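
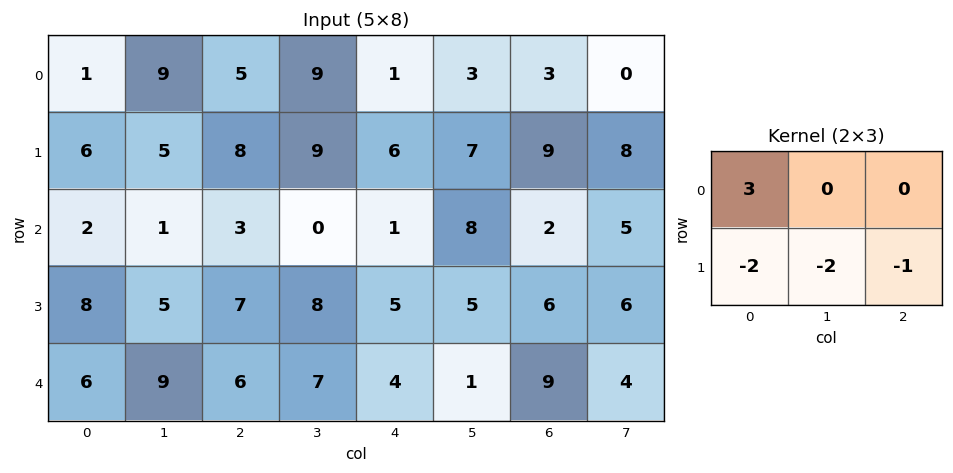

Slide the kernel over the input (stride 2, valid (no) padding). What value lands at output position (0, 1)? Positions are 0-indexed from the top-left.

The receptive field on the input at this output position is [5 9 1 / 8 9 6]. Elementwise product with the kernel and sum: 5·3 + 8·-2 + 9·-2 + 6·-1.

-25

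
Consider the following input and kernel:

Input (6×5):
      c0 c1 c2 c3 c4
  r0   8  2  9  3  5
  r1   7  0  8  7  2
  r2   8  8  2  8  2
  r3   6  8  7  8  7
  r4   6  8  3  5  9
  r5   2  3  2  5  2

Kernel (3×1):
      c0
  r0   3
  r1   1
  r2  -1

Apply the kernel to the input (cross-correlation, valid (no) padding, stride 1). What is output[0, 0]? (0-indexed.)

The receptive field on the input at this output position is [8 / 7 / 8]. Elementwise product with the kernel and sum: 8·3 + 7·1 + 8·-1.

23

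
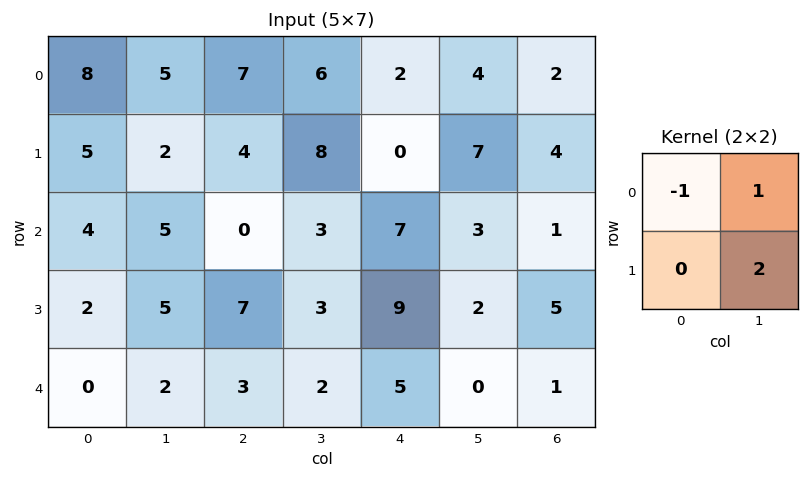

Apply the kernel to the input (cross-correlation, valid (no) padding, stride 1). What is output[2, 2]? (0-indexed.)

The receptive field on the input at this output position is [0 3 / 7 3]. Elementwise product with the kernel and sum: 0·-1 + 3·1 + 3·2.

9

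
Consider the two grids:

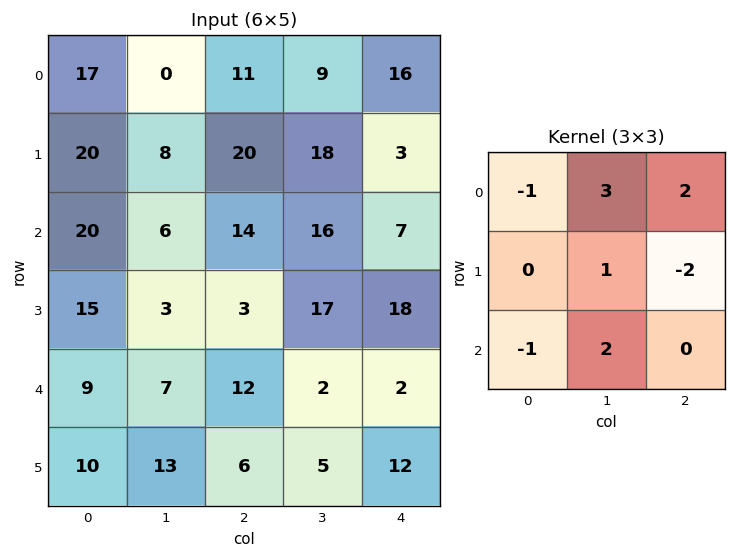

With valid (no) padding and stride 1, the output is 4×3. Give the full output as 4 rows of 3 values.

Output[0,0]: The receptive field on the input at this output position is [17 0 11 / 20 8 20 / 20 6 14]. Elementwise product with the kernel and sum: 17·-1 + 0·3 + 11·2 + 8·1 + 20·-2 + 20·-1 + 6·2.
Output[0,1]: The receptive field on the input at this output position is [0 11 9 / 8 20 18 / 6 14 16]. Elementwise product with the kernel and sum: 0·-1 + 11·3 + 9·2 + 20·1 + 18·-2 + 6·-1 + 14·2.

-35 57 78
13 73 73
28 54 21
-1 47 86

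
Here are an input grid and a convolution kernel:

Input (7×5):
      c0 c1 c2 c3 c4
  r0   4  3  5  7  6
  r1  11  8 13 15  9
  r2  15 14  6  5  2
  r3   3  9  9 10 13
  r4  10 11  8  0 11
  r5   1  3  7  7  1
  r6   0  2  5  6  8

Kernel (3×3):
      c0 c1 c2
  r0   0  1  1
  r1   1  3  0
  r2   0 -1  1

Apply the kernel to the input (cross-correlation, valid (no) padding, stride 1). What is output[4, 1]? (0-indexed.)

The receptive field on the input at this output position is [11 8 0 / 3 7 7 / 2 5 6]. Elementwise product with the kernel and sum: 8·1 + 0·1 + 3·1 + 7·3 + 5·-1 + 6·1.

33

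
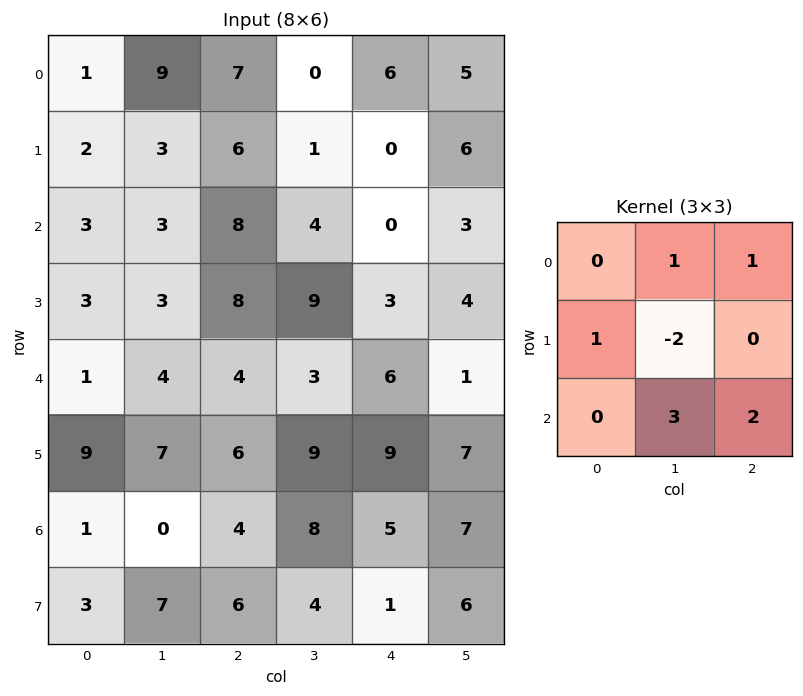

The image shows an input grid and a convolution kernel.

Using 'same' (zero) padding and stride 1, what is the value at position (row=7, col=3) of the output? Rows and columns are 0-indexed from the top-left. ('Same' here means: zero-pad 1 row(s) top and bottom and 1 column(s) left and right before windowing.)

11

The receptive field on the zero-padded input at this output position is [4 8 5 / 6 4 1 / 0 0 0]. Elementwise product with the kernel and sum: 8·1 + 5·1 + 6·1 + 4·-2 + 0·3 + 0·2.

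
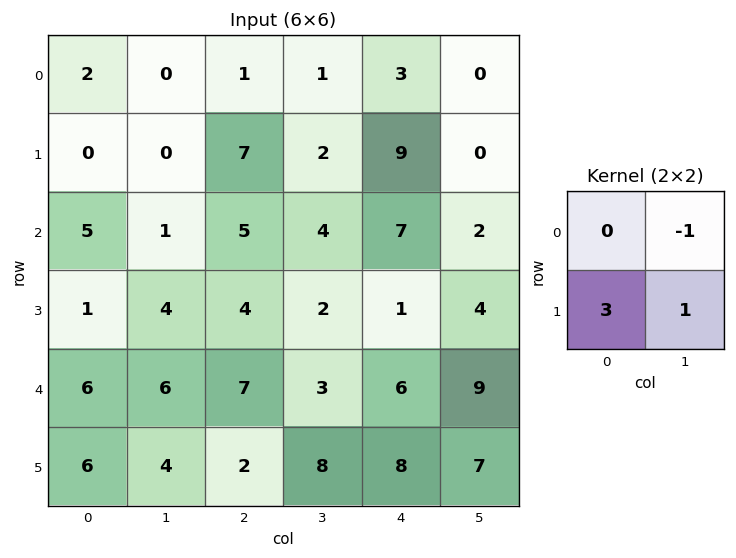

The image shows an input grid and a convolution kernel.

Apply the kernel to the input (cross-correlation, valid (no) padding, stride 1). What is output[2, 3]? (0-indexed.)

The receptive field on the input at this output position is [4 7 / 2 1]. Elementwise product with the kernel and sum: 7·-1 + 2·3 + 1·1.

0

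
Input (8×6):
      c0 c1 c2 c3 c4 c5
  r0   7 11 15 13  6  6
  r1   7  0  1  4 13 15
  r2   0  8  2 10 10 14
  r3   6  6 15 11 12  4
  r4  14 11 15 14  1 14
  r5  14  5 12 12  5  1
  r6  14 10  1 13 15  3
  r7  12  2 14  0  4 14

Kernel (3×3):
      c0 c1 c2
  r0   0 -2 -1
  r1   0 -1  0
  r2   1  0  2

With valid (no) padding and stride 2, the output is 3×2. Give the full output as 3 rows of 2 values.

Output[0,0]: The receptive field on the input at this output position is [7 11 15 / 7 0 1 / 0 8 2]. Elementwise product with the kernel and sum: 11·-2 + 15·-1 + 0·-1 + 0·1 + 2·2.
Output[0,1]: The receptive field on the input at this output position is [15 13 6 / 1 4 13 / 2 10 10]. Elementwise product with the kernel and sum: 13·-2 + 6·-1 + 4·-1 + 2·1 + 10·2.

-33 -14
20 -24
-26 -10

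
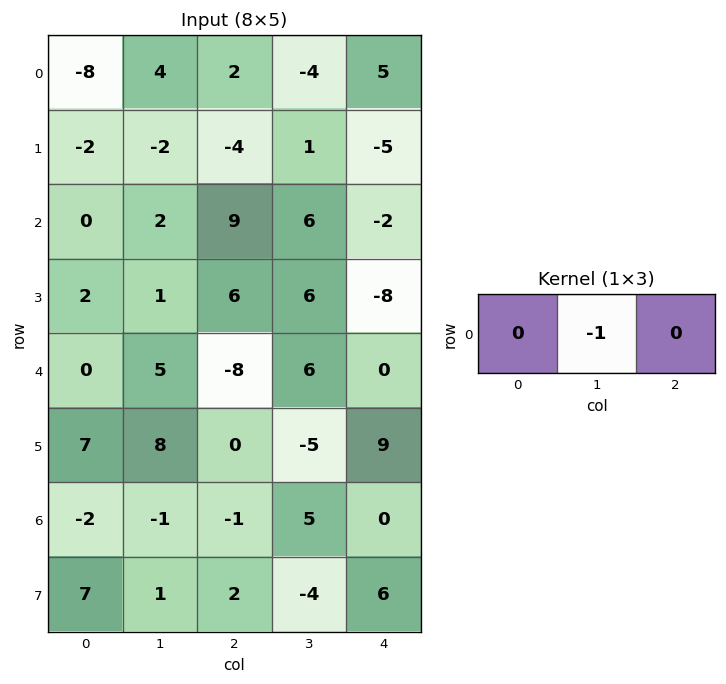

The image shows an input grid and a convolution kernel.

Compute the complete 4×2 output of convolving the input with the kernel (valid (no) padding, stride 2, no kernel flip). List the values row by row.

-4 4
-2 -6
-5 -6
1 -5

Output[0,0]: The receptive field on the input at this output position is [-8 4 2]. Elementwise product with the kernel and sum: 4·-1.
Output[0,1]: The receptive field on the input at this output position is [2 -4 5]. Elementwise product with the kernel and sum: -4·-1.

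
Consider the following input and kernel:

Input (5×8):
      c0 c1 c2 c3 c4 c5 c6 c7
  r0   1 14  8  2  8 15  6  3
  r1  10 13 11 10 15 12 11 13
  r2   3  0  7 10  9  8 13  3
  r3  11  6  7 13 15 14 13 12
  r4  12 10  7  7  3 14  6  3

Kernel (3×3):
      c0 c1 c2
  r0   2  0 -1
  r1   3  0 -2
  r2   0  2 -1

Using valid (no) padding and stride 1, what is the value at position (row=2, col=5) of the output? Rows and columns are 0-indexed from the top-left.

The receptive field on the input at this output position is [8 13 3 / 14 13 12 / 14 6 3]. Elementwise product with the kernel and sum: 8·2 + 3·-1 + 14·3 + 12·-2 + 6·2 + 3·-1.

40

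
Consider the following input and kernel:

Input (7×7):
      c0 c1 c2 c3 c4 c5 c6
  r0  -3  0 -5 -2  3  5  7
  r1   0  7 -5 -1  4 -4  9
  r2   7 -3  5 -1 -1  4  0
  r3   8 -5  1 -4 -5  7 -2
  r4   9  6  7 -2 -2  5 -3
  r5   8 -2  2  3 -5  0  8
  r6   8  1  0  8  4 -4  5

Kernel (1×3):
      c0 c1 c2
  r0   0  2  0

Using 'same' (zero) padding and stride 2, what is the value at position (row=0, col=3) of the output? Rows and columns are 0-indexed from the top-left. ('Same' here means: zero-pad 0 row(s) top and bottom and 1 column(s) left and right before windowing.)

The receptive field on the zero-padded input at this output position is [5 7 0]. Elementwise product with the kernel and sum: 7·2.

14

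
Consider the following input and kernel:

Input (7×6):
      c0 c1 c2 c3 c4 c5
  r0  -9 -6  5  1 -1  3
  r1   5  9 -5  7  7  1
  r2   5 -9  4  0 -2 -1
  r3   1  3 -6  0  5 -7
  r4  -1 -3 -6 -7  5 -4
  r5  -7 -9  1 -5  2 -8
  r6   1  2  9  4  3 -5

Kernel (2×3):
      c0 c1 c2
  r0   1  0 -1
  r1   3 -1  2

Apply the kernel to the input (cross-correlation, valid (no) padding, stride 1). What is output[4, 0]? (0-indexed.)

-5

The receptive field on the input at this output position is [-1 -3 -6 / -7 -9 1]. Elementwise product with the kernel and sum: -1·1 + -6·-1 + -7·3 + -9·-1 + 1·2.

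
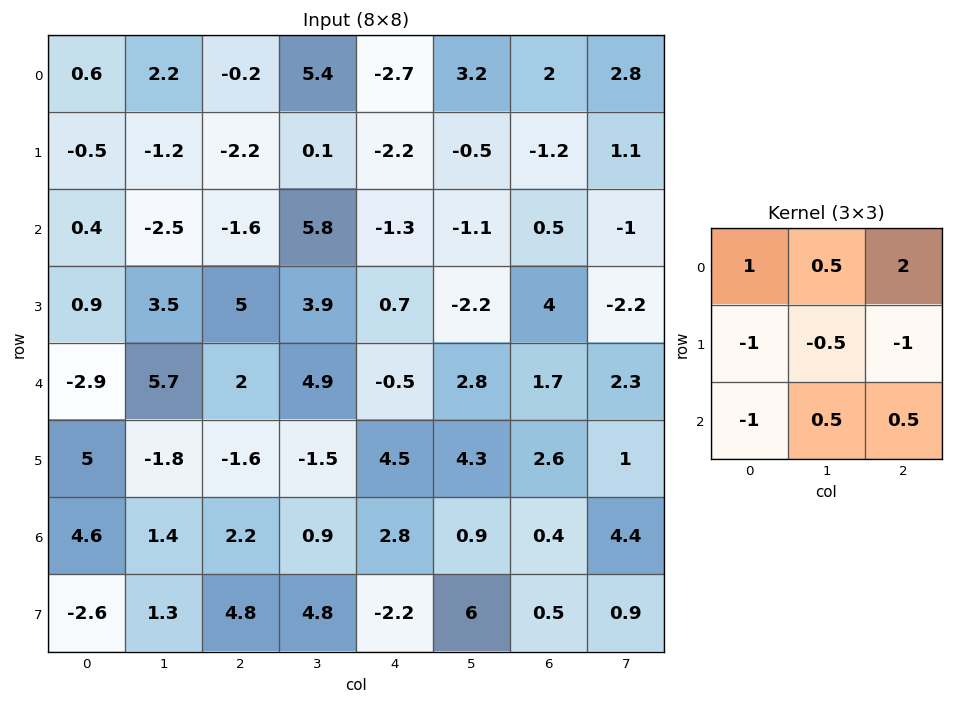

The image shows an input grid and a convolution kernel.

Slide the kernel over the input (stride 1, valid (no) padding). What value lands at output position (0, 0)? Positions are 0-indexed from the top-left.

The receptive field on the input at this output position is [0.6 2.2 -0.2 / -0.5 -1.2 -2.2 / 0.4 -2.5 -1.6]. Elementwise product with the kernel and sum: 0.6·1 + 2.2·0.5 + -0.2·2 + -0.5·-1 + -1.2·-0.5 + -2.2·-1 + 0.4·-1 + -2.5·0.5 + -1.6·0.5.

2.15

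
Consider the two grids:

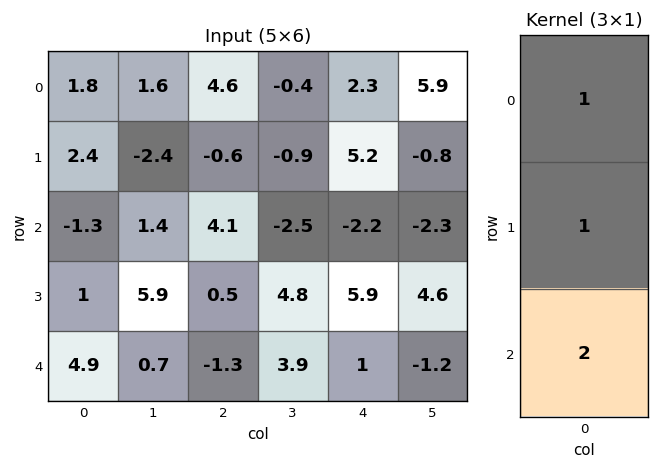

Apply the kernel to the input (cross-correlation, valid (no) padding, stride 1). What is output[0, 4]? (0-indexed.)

3.1

The receptive field on the input at this output position is [2.3 / 5.2 / -2.2]. Elementwise product with the kernel and sum: 2.3·1 + 5.2·1 + -2.2·2.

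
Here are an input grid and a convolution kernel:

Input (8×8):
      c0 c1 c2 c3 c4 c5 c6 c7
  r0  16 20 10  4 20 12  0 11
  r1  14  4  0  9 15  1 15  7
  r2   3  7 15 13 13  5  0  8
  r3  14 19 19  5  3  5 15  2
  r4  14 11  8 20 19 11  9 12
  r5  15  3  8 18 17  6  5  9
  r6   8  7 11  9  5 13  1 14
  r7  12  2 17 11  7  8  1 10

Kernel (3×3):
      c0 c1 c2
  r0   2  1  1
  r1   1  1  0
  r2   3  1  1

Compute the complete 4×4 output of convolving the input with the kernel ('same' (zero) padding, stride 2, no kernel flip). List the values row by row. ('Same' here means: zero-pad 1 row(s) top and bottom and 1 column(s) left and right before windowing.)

34 51 67 37
54 120 83 61
65 116 134 79
40 84 121 75

Output[0,0]: The receptive field on the zero-padded input at this output position is [0 0 0 / 0 16 20 / 0 14 4]. Elementwise product with the kernel and sum: 0·2 + 0·1 + 0·1 + 0·1 + 16·1 + 0·3 + 14·1 + 4·1.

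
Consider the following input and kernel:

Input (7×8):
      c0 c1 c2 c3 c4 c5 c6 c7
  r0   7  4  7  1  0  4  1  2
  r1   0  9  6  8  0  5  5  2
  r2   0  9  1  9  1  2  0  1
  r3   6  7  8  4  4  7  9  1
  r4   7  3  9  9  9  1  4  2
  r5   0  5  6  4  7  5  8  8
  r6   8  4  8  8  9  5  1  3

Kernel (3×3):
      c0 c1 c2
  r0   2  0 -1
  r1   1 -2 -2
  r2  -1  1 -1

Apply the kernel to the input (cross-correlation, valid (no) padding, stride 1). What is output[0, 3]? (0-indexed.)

-14

The receptive field on the input at this output position is [1 0 4 / 8 0 5 / 9 1 2]. Elementwise product with the kernel and sum: 1·2 + 4·-1 + 8·1 + 0·-2 + 5·-2 + 9·-1 + 1·1 + 2·-1.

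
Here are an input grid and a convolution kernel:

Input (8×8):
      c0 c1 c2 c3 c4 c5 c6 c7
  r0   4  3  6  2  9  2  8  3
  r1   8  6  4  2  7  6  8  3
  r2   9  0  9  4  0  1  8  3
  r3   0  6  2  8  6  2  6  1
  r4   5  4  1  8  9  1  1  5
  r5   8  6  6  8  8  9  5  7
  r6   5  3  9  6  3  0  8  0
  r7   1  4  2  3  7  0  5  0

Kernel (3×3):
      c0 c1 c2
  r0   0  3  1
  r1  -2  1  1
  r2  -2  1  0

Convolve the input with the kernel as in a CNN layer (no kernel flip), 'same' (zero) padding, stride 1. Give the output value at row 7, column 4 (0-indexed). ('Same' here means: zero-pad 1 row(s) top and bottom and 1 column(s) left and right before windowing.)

10

The receptive field on the zero-padded input at this output position is [6 3 0 / 3 7 0 / 0 0 0]. Elementwise product with the kernel and sum: 3·3 + 0·1 + 3·-2 + 7·1 + 0·1 + 0·-2 + 0·1.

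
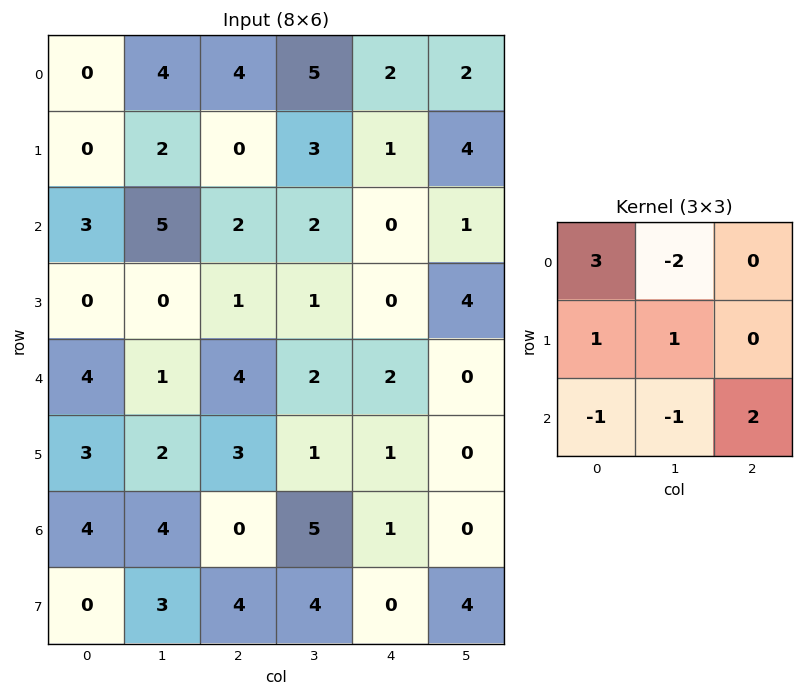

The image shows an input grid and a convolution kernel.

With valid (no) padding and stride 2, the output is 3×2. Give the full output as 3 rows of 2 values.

-10 1
2 2
7 9

Output[0,0]: The receptive field on the input at this output position is [0 4 4 / 0 2 0 / 3 5 2]. Elementwise product with the kernel and sum: 0·3 + 4·-2 + 0·1 + 2·1 + 3·-1 + 5·-1 + 2·2.
Output[0,1]: The receptive field on the input at this output position is [4 5 2 / 0 3 1 / 2 2 0]. Elementwise product with the kernel and sum: 4·3 + 5·-2 + 0·1 + 3·1 + 2·-1 + 2·-1 + 0·2.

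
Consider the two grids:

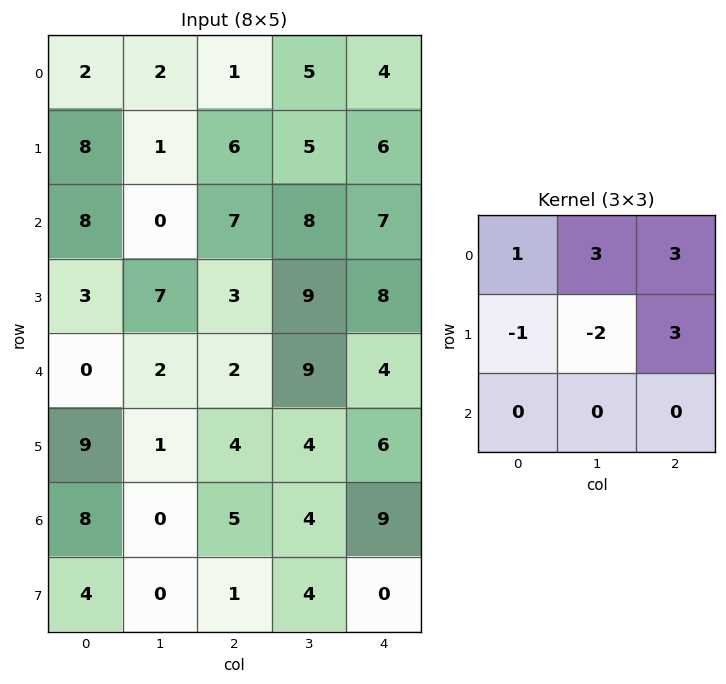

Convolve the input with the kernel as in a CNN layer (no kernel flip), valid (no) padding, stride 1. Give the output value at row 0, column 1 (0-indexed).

22

The receptive field on the input at this output position is [2 1 5 / 1 6 5 / 0 7 8]. Elementwise product with the kernel and sum: 2·1 + 1·3 + 5·3 + 1·-1 + 6·-2 + 5·3.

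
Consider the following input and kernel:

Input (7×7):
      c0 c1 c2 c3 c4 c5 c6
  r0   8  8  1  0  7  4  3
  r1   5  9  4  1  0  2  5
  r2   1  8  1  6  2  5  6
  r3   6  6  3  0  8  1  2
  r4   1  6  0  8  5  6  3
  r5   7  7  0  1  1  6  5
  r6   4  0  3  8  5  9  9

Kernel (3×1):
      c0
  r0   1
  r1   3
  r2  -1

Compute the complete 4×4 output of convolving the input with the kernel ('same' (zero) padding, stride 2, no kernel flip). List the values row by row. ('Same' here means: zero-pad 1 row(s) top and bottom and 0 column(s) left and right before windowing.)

19 -1 21 4
2 4 -2 21
2 3 22 6
19 9 16 32

Output[0,0]: The receptive field on the zero-padded input at this output position is [0 / 8 / 5]. Elementwise product with the kernel and sum: 0·1 + 8·3 + 5·-1.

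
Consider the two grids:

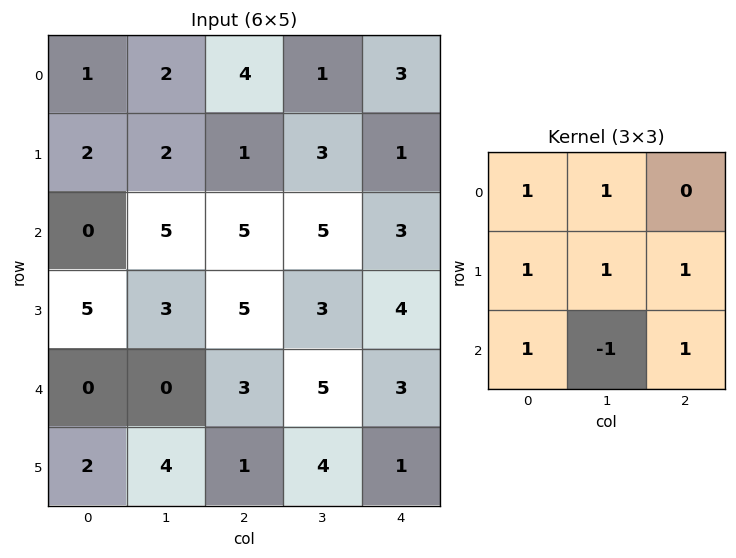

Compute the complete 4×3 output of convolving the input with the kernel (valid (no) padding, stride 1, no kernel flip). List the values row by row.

Output[0,0]: The receptive field on the input at this output position is [1 2 4 / 2 2 1 / 0 5 5]. Elementwise product with the kernel and sum: 1·1 + 2·1 + 2·1 + 2·1 + 1·1 + 0·1 + 5·-1 + 5·1.

8 17 13
21 19 23
21 23 23
10 23 17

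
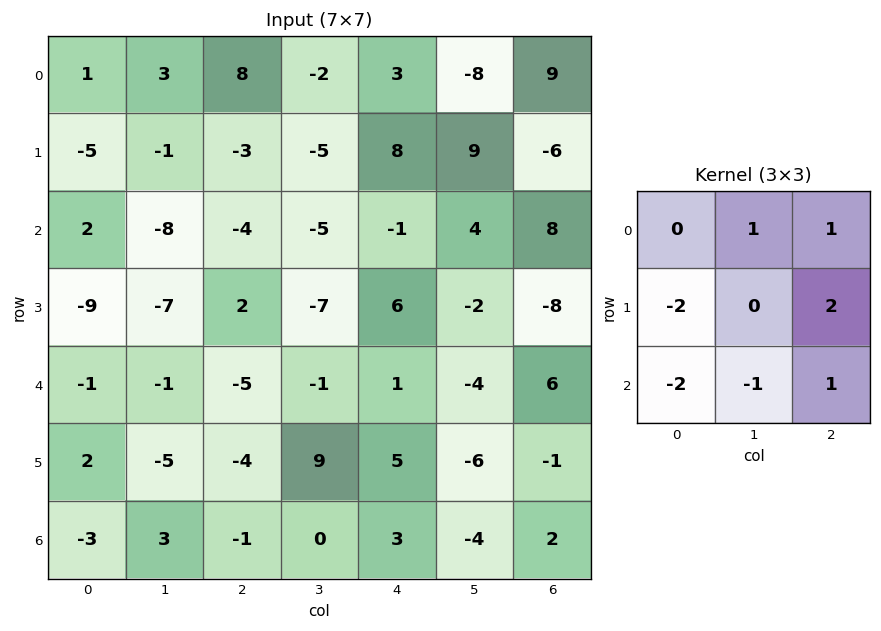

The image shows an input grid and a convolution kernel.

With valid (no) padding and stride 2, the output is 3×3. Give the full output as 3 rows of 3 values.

15 35 -21
8 14 -8
-16 23 -10

Output[0,0]: The receptive field on the input at this output position is [1 3 8 / -5 -1 -3 / 2 -8 -4]. Elementwise product with the kernel and sum: 3·1 + 8·1 + -5·-2 + -3·2 + 2·-2 + -8·-1 + -4·1.
Output[0,1]: The receptive field on the input at this output position is [8 -2 3 / -3 -5 8 / -4 -5 -1]. Elementwise product with the kernel and sum: -2·1 + 3·1 + -3·-2 + 8·2 + -4·-2 + -5·-1 + -1·1.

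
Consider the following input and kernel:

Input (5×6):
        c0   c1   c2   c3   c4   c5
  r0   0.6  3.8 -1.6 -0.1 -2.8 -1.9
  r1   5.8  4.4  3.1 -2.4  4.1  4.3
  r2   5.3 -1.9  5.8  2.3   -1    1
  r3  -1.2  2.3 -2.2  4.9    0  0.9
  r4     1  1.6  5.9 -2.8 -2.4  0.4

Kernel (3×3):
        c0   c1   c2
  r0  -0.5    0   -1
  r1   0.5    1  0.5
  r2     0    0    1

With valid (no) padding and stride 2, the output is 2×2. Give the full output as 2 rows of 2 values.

15.95 3.8
-1.95 -0.5

Output[0,0]: The receptive field on the input at this output position is [0.6 3.8 -1.6 / 5.8 4.4 3.1 / 5.3 -1.9 5.8]. Elementwise product with the kernel and sum: 0.6·-0.5 + -1.6·-1 + 5.8·0.5 + 4.4·1 + 3.1·0.5 + 5.8·1.
Output[0,1]: The receptive field on the input at this output position is [-1.6 -0.1 -2.8 / 3.1 -2.4 4.1 / 5.8 2.3 -1]. Elementwise product with the kernel and sum: -1.6·-0.5 + -2.8·-1 + 3.1·0.5 + -2.4·1 + 4.1·0.5 + -1·1.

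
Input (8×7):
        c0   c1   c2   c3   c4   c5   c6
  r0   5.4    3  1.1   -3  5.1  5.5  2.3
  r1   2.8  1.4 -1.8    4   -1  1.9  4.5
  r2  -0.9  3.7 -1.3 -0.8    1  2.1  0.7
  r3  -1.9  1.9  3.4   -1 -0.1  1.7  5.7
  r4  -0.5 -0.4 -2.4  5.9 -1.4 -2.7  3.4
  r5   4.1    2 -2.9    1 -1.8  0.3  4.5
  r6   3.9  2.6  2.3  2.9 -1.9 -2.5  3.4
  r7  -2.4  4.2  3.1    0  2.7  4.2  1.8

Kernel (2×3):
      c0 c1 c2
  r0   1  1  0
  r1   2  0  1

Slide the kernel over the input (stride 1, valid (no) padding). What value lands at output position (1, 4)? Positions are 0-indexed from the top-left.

3.6

The receptive field on the input at this output position is [-1 1.9 4.5 / 1 2.1 0.7]. Elementwise product with the kernel and sum: -1·1 + 1.9·1 + 1·2 + 0.7·1.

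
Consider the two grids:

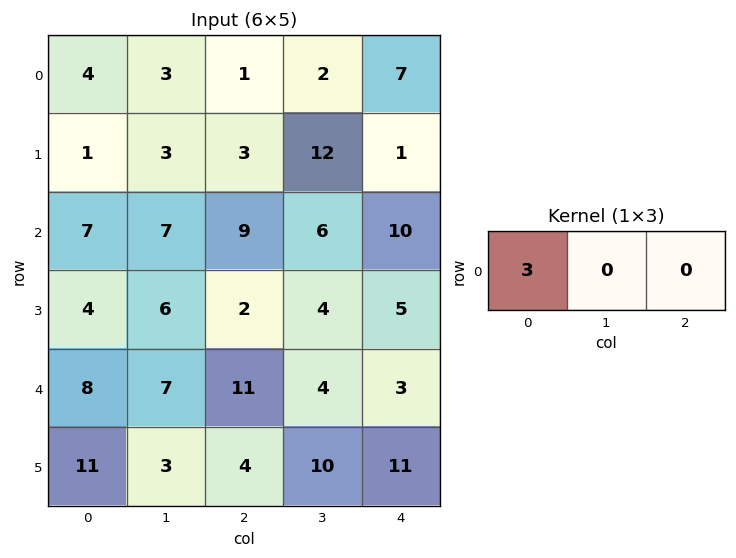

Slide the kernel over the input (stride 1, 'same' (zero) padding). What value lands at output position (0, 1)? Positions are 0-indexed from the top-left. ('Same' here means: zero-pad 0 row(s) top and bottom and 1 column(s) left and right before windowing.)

The receptive field on the zero-padded input at this output position is [4 3 1]. Elementwise product with the kernel and sum: 4·3.

12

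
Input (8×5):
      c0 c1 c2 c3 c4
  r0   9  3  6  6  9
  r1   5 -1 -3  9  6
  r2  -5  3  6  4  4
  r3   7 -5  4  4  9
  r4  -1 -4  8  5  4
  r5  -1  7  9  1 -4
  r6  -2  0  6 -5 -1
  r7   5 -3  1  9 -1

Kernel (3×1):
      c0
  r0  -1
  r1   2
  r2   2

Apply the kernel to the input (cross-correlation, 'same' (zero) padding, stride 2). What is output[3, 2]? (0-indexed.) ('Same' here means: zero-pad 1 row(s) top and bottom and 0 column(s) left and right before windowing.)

The receptive field on the zero-padded input at this output position is [-4 / -1 / -1]. Elementwise product with the kernel and sum: -4·-1 + -1·2 + -1·2.

0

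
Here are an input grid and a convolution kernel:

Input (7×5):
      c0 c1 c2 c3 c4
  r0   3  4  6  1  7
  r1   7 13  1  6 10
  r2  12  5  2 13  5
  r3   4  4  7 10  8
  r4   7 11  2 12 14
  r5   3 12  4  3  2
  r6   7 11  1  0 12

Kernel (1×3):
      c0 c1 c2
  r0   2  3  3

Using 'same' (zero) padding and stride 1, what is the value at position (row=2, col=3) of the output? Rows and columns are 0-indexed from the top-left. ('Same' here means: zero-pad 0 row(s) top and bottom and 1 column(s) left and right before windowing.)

The receptive field on the zero-padded input at this output position is [2 13 5]. Elementwise product with the kernel and sum: 2·2 + 13·3 + 5·3.

58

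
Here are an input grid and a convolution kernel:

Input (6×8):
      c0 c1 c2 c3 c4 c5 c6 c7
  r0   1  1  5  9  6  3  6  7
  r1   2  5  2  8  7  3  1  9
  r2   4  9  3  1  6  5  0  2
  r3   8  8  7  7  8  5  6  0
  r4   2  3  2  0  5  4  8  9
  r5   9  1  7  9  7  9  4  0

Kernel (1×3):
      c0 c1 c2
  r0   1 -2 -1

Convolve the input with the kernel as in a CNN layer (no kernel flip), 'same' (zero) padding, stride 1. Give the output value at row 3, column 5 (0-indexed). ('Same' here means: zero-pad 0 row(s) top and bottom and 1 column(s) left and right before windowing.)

-8

The receptive field on the zero-padded input at this output position is [8 5 6]. Elementwise product with the kernel and sum: 8·1 + 5·-2 + 6·-1.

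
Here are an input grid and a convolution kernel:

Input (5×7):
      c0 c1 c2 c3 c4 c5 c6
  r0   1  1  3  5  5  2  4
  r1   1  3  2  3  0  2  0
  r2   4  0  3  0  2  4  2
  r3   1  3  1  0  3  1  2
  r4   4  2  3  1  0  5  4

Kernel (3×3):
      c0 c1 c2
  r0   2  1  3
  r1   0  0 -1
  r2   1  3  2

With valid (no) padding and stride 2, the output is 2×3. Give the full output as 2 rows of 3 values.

20 33 42
32 15 35

Output[0,0]: The receptive field on the input at this output position is [1 1 3 / 1 3 2 / 4 0 3]. Elementwise product with the kernel and sum: 1·2 + 1·1 + 3·3 + 2·-1 + 4·1 + 0·3 + 3·2.
Output[0,1]: The receptive field on the input at this output position is [3 5 5 / 2 3 0 / 3 0 2]. Elementwise product with the kernel and sum: 3·2 + 5·1 + 5·3 + 0·-1 + 3·1 + 0·3 + 2·2.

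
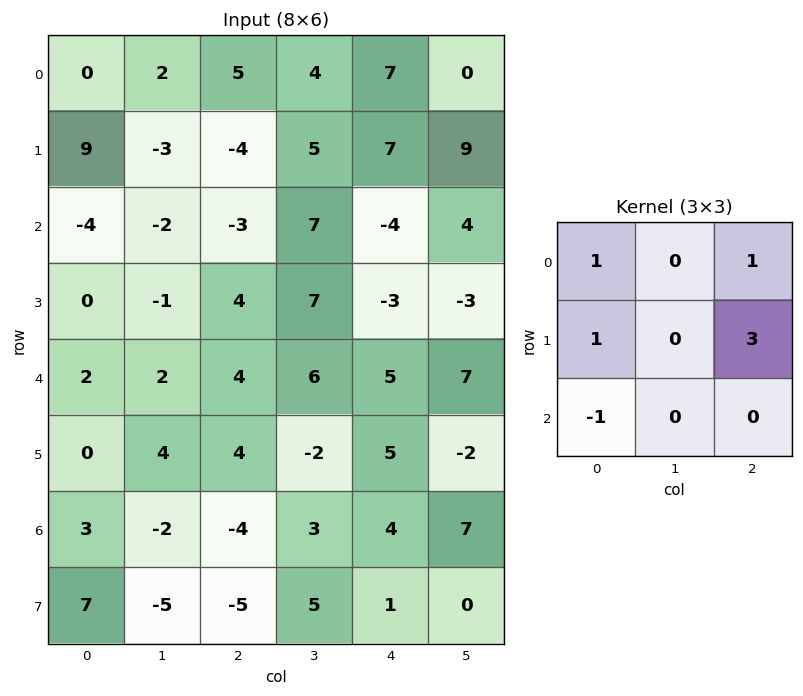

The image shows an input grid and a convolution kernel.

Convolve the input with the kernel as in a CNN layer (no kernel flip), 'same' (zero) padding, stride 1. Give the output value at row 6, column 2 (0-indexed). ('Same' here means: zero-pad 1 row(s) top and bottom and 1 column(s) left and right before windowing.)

14

The receptive field on the zero-padded input at this output position is [4 4 -2 / -2 -4 3 / -5 -5 5]. Elementwise product with the kernel and sum: 4·1 + -2·1 + -2·1 + 3·3 + -5·-1.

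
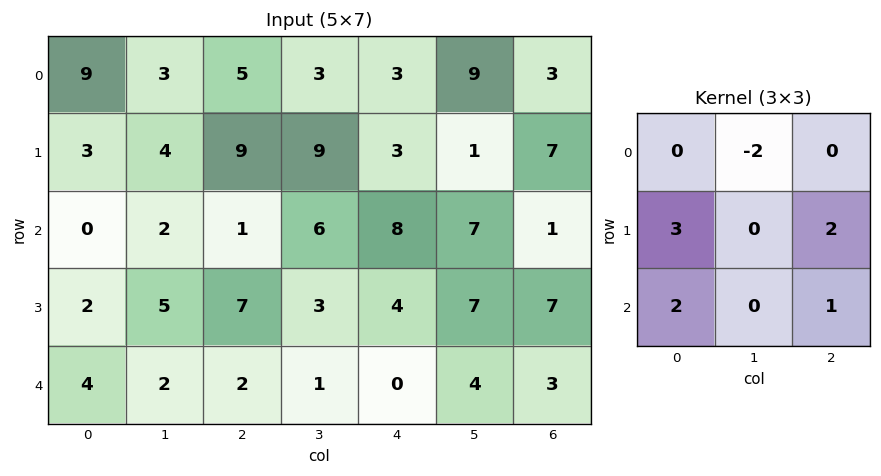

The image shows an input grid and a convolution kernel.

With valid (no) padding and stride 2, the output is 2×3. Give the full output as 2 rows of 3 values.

Output[0,0]: The receptive field on the input at this output position is [9 3 5 / 3 4 9 / 0 2 1]. Elementwise product with the kernel and sum: 3·-2 + 3·3 + 9·2 + 0·2 + 1·1.
Output[0,1]: The receptive field on the input at this output position is [5 3 3 / 9 9 3 / 1 6 8]. Elementwise product with the kernel and sum: 3·-2 + 9·3 + 3·2 + 1·2 + 8·1.

22 37 22
26 21 15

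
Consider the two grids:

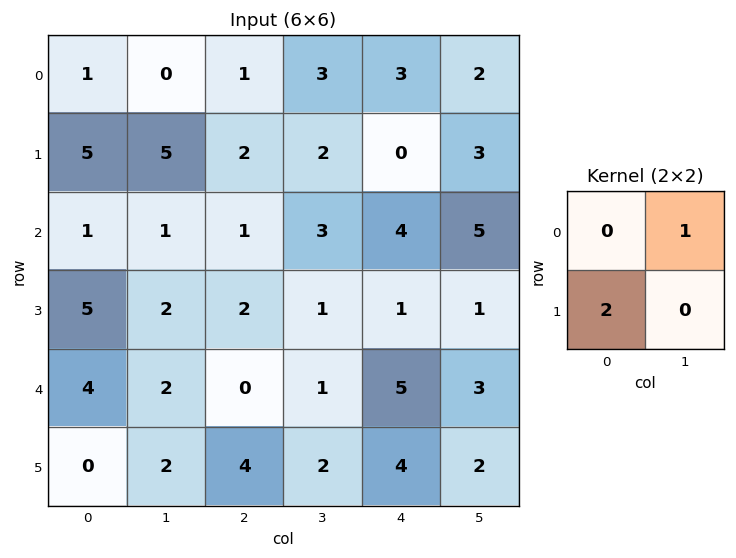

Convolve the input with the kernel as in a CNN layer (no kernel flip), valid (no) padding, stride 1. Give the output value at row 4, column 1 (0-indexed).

4

The receptive field on the input at this output position is [2 0 / 2 4]. Elementwise product with the kernel and sum: 0·1 + 2·2.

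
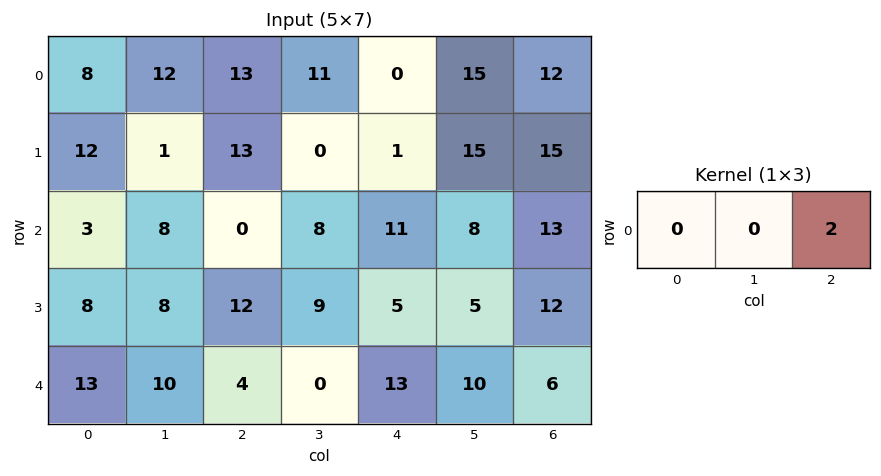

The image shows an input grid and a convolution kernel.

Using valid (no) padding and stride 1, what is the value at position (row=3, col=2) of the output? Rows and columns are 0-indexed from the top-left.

The receptive field on the input at this output position is [12 9 5]. Elementwise product with the kernel and sum: 5·2.

10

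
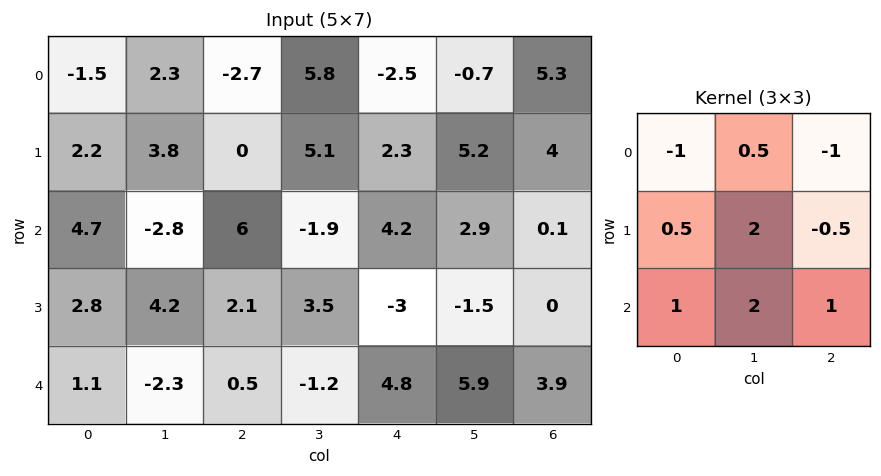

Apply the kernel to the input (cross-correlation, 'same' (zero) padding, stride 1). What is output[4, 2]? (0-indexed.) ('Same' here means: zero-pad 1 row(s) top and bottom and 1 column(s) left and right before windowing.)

The receptive field on the zero-padded input at this output position is [4.2 2.1 3.5 / -2.3 0.5 -1.2 / 0 0 0]. Elementwise product with the kernel and sum: 4.2·-1 + 2.1·0.5 + 3.5·-1 + -2.3·0.5 + 0.5·2 + -1.2·-0.5 + 0·1 + 0·2 + 0·1.

-6.2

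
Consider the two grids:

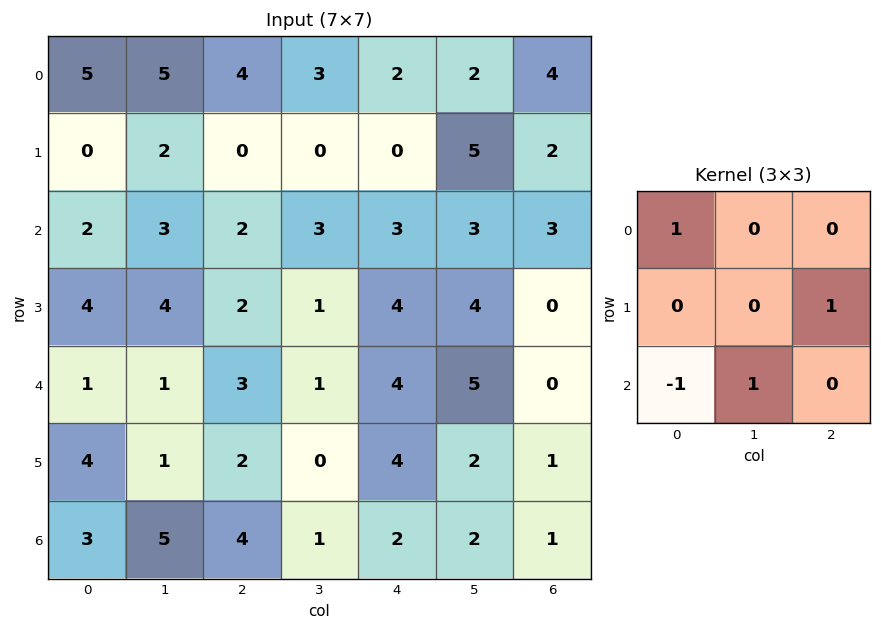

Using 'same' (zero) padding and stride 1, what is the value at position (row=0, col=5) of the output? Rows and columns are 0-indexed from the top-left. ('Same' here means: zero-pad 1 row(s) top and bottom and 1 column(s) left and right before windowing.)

9

The receptive field on the zero-padded input at this output position is [0 0 0 / 2 2 4 / 0 5 2]. Elementwise product with the kernel and sum: 0·1 + 4·1 + 0·-1 + 5·1.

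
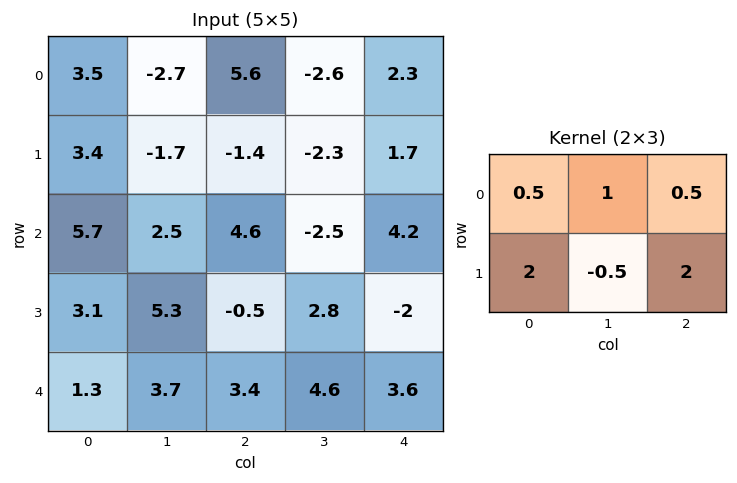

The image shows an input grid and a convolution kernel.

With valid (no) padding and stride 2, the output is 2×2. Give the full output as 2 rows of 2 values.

Output[0,0]: The receptive field on the input at this output position is [3.5 -2.7 5.6 / 3.4 -1.7 -1.4]. Elementwise product with the kernel and sum: 3.5·0.5 + -2.7·1 + 5.6·0.5 + 3.4·2 + -1.7·-0.5 + -1.4·2.

6.7 3.1
10.2 -4.5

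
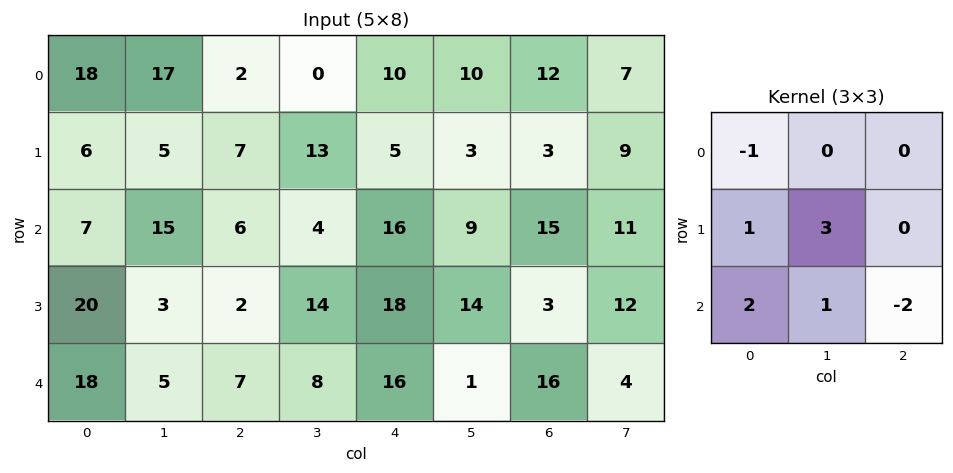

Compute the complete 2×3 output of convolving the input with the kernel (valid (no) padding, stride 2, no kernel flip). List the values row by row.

20 28 15
49 28 45

Output[0,0]: The receptive field on the input at this output position is [18 17 2 / 6 5 7 / 7 15 6]. Elementwise product with the kernel and sum: 18·-1 + 6·1 + 5·3 + 7·2 + 15·1 + 6·-2.
Output[0,1]: The receptive field on the input at this output position is [2 0 10 / 7 13 5 / 6 4 16]. Elementwise product with the kernel and sum: 2·-1 + 7·1 + 13·3 + 6·2 + 4·1 + 16·-2.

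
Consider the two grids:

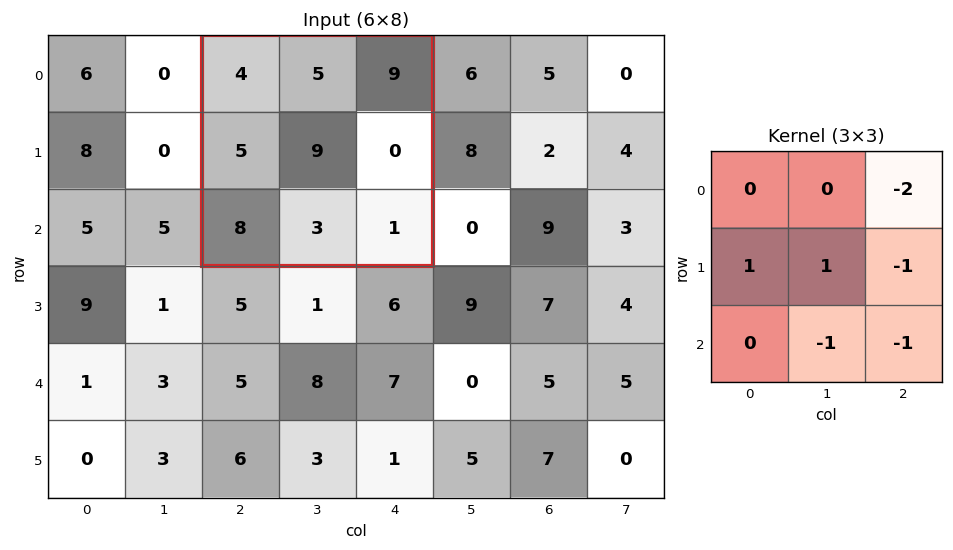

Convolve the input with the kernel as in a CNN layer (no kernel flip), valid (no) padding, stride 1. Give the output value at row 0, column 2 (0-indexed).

The receptive field on the input at this output position is [4 5 9 / 5 9 0 / 8 3 1]. Elementwise product with the kernel and sum: 9·-2 + 5·1 + 9·1 + 0·-1 + 3·-1 + 1·-1.

-8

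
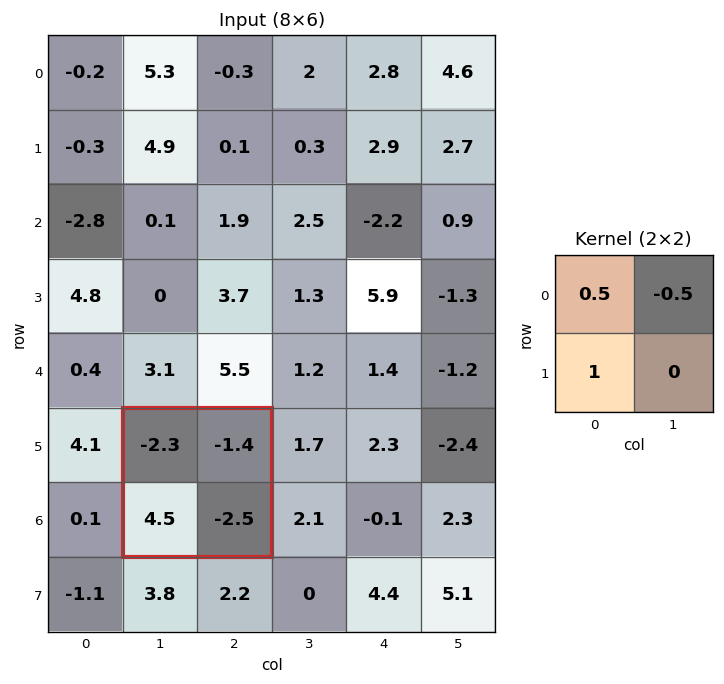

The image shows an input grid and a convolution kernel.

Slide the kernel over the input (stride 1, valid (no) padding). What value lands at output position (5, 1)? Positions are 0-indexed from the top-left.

4.05

The receptive field on the input at this output position is [-2.3 -1.4 / 4.5 -2.5]. Elementwise product with the kernel and sum: -2.3·0.5 + -1.4·-0.5 + 4.5·1.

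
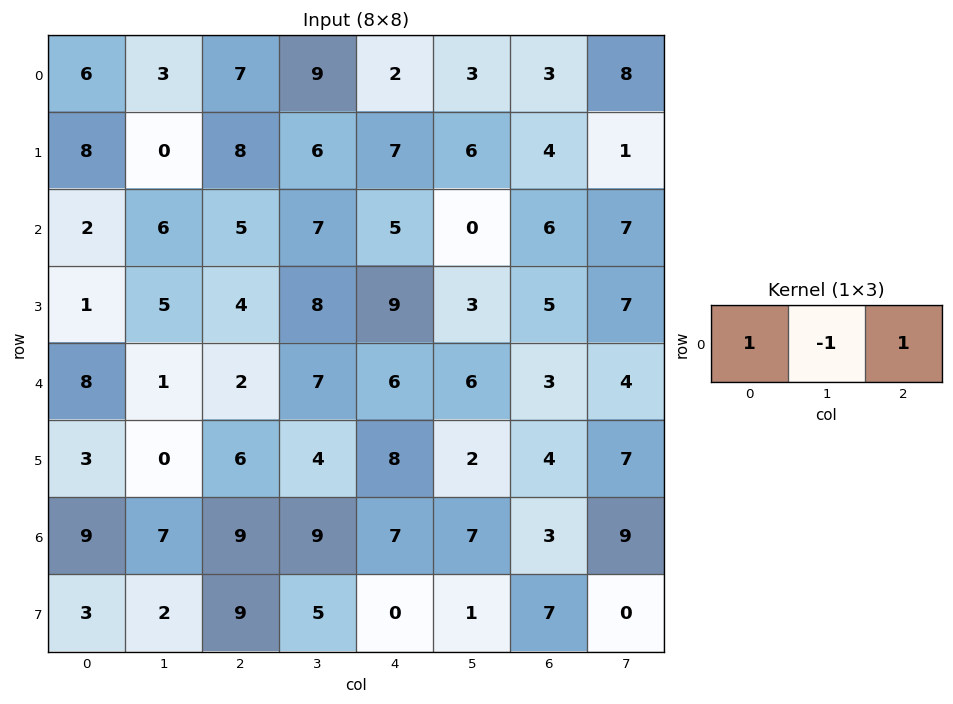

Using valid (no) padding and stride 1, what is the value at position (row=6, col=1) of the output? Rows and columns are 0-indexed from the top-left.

The receptive field on the input at this output position is [7 9 9]. Elementwise product with the kernel and sum: 7·1 + 9·-1 + 9·1.

7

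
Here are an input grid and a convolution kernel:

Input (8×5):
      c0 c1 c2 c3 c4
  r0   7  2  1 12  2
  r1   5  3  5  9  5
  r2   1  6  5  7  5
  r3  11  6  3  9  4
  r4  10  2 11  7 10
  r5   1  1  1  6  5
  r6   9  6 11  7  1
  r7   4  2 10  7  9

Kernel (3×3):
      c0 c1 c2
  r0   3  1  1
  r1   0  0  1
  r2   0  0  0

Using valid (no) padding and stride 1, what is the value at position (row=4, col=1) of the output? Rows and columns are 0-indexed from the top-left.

30

The receptive field on the input at this output position is [2 11 7 / 1 1 6 / 6 11 7]. Elementwise product with the kernel and sum: 2·3 + 11·1 + 7·1 + 6·1.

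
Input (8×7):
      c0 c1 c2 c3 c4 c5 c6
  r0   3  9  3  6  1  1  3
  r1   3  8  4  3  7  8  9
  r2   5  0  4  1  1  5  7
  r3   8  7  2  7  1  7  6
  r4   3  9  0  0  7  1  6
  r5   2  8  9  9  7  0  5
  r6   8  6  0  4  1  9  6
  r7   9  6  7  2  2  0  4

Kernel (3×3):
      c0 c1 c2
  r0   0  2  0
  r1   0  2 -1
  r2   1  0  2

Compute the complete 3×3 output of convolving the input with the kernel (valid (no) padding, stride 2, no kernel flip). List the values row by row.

Output[0,0]: The receptive field on the input at this output position is [3 9 3 / 3 8 4 / 5 0 4]. Elementwise product with the kernel and sum: 9·2 + 8·2 + 4·-1 + 5·1 + 4·2.
Output[0,1]: The receptive field on the input at this output position is [3 6 1 / 4 3 7 / 4 1 1]. Elementwise product with the kernel and sum: 6·2 + 3·2 + 7·-1 + 4·1 + 1·2.

43 17 24
15 29 37
33 13 10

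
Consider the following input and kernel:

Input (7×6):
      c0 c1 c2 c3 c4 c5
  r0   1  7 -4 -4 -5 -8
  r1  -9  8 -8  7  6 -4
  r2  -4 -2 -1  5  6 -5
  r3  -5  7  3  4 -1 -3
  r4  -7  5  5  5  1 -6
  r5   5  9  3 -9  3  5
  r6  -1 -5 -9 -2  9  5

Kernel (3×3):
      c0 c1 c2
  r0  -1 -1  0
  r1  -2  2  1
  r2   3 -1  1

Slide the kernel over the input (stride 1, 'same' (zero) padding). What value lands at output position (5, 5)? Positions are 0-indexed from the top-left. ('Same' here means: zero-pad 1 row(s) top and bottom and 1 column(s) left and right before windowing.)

31

The receptive field on the zero-padded input at this output position is [1 -6 0 / 3 5 0 / 9 5 0]. Elementwise product with the kernel and sum: 1·-1 + -6·-1 + 3·-2 + 5·2 + 0·1 + 9·3 + 5·-1 + 0·1.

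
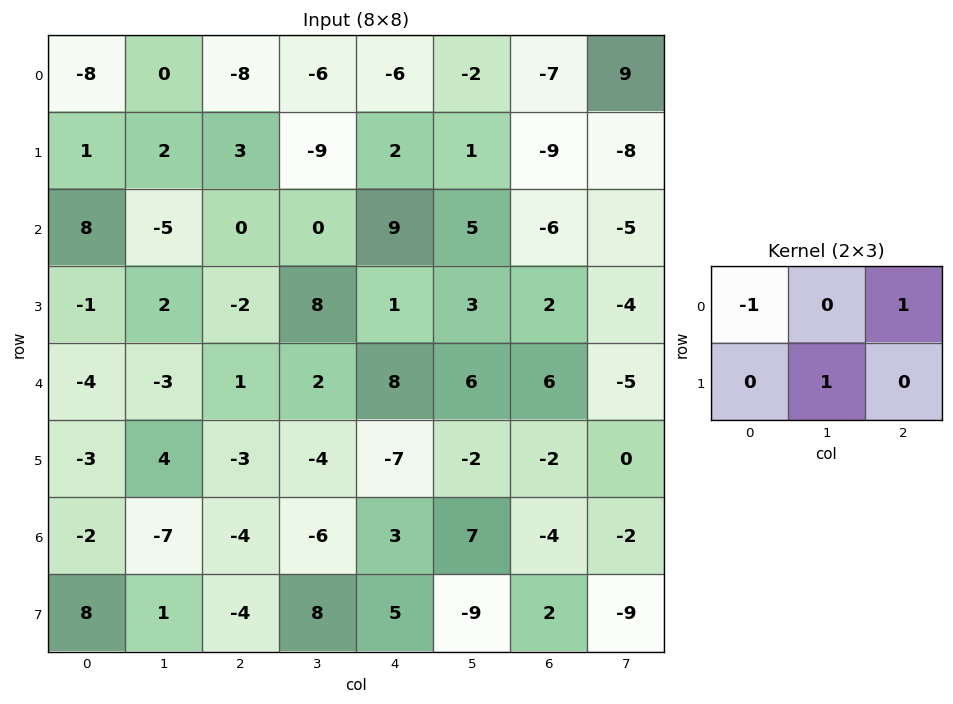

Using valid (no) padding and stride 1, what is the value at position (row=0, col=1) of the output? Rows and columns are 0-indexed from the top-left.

The receptive field on the input at this output position is [0 -8 -6 / 2 3 -9]. Elementwise product with the kernel and sum: 0·-1 + -6·1 + 3·1.

-3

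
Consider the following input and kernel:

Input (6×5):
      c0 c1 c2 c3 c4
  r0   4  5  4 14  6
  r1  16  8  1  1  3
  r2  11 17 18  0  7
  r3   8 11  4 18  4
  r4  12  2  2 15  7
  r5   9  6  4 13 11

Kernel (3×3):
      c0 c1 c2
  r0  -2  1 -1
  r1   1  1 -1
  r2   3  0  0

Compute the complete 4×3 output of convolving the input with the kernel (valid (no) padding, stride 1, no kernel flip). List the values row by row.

Output[0,0]: The receptive field on the input at this output position is [4 5 4 / 16 8 1 / 11 17 18]. Elementwise product with the kernel and sum: 4·-2 + 5·1 + 4·-1 + 16·1 + 8·1 + 1·-1 + 11·3.
Output[0,1]: The receptive field on the input at this output position is [5 4 14 / 8 1 1 / 17 18 0]. Elementwise product with the kernel and sum: 5·-2 + 4·1 + 14·-1 + 8·1 + 1·1 + 1·-1 + 17·3.

49 39 53
9 52 19
28 -13 -19
30 -29 28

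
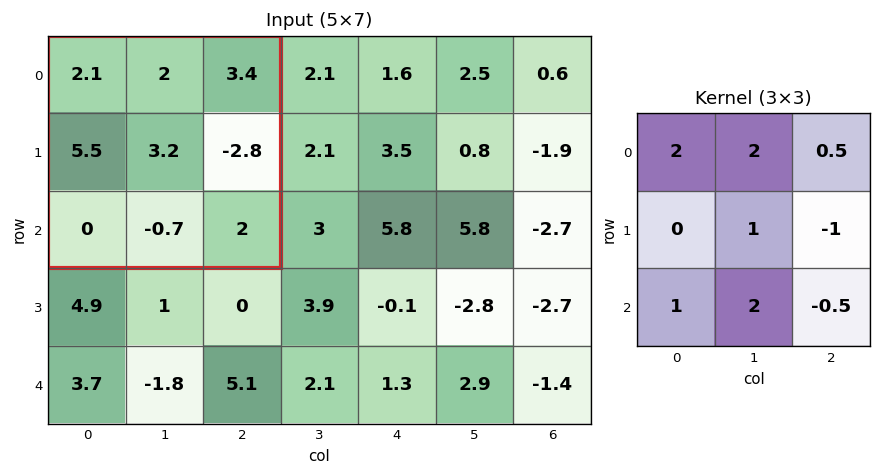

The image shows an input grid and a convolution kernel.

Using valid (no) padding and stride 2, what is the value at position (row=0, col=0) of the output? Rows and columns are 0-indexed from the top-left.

13.5

The receptive field on the input at this output position is [2.1 2 3.4 / 5.5 3.2 -2.8 / 0 -0.7 2]. Elementwise product with the kernel and sum: 2.1·2 + 2·2 + 3.4·0.5 + 3.2·1 + -2.8·-1 + 0·1 + -0.7·2 + 2·-0.5.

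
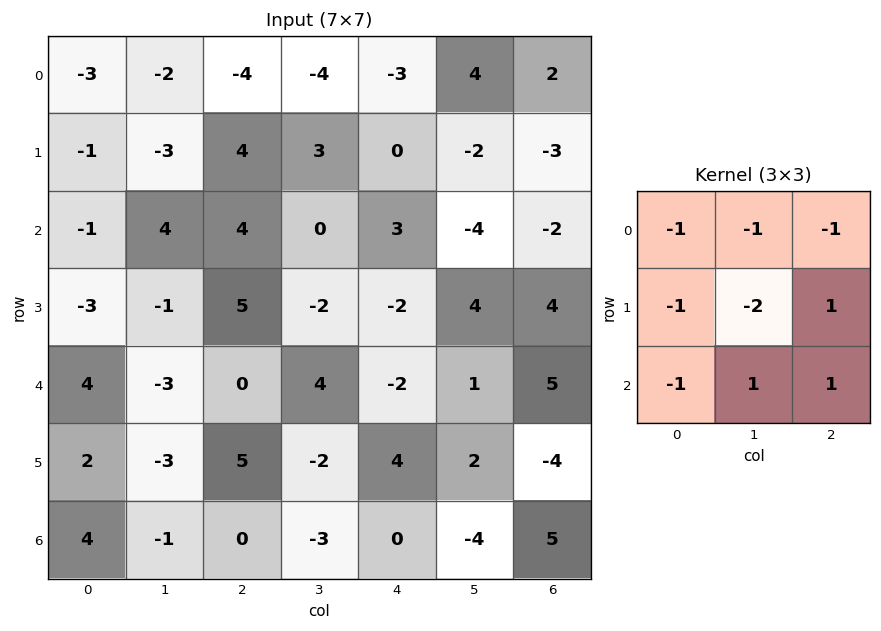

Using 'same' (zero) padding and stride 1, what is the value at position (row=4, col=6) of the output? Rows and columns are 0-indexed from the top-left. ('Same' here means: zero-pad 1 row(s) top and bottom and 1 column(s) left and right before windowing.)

The receptive field on the zero-padded input at this output position is [4 4 0 / 1 5 0 / 2 -4 0]. Elementwise product with the kernel and sum: 4·-1 + 4·-1 + 0·-1 + 1·-1 + 5·-2 + 0·1 + 2·-1 + -4·1 + 0·1.

-25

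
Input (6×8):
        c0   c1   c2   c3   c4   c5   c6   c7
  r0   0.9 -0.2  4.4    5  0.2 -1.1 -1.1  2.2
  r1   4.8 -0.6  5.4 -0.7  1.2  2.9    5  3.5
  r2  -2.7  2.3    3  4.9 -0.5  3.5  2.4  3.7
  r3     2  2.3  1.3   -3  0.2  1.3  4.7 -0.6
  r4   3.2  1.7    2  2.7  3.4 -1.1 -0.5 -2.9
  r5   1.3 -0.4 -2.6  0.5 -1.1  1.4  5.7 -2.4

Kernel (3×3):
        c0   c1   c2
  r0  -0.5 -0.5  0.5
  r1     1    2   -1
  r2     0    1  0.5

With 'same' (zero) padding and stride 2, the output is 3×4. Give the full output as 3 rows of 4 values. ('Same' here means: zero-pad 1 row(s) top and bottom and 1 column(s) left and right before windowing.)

6.5 8.65 9.15 1.25
-7.25 0.45 2.45 6.8
5.95 -2.65 12.25 2

Output[0,0]: The receptive field on the zero-padded input at this output position is [0 0 0 / 0 0.9 -0.2 / 0 4.8 -0.6]. Elementwise product with the kernel and sum: 0·-0.5 + 0·-0.5 + 0·0.5 + 0·1 + 0.9·2 + -0.2·-1 + 4.8·1 + -0.6·0.5.
Output[0,1]: The receptive field on the zero-padded input at this output position is [0 0 0 / -0.2 4.4 5 / -0.6 5.4 -0.7]. Elementwise product with the kernel and sum: 0·-0.5 + 0·-0.5 + 0·0.5 + -0.2·1 + 4.4·2 + 5·-1 + 5.4·1 + -0.7·0.5.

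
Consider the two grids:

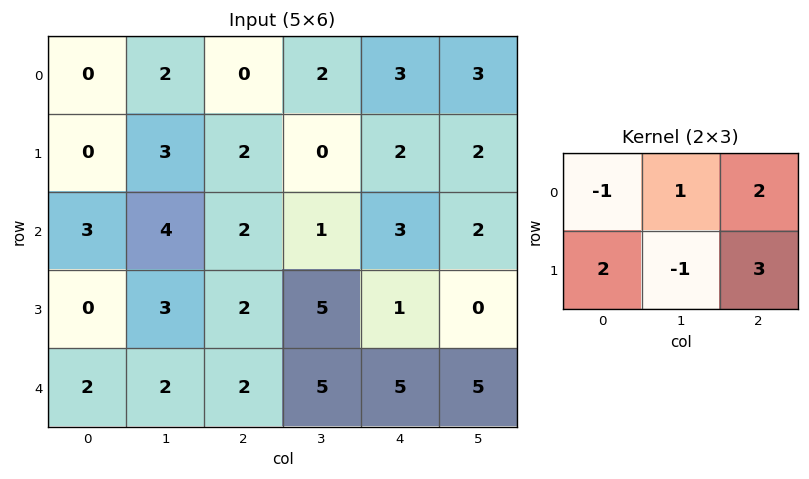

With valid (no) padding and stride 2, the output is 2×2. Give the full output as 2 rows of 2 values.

5 18
8 7

Output[0,0]: The receptive field on the input at this output position is [0 2 0 / 0 3 2]. Elementwise product with the kernel and sum: 0·-1 + 2·1 + 0·2 + 0·2 + 3·-1 + 2·3.
Output[0,1]: The receptive field on the input at this output position is [0 2 3 / 2 0 2]. Elementwise product with the kernel and sum: 0·-1 + 2·1 + 3·2 + 2·2 + 0·-1 + 2·3.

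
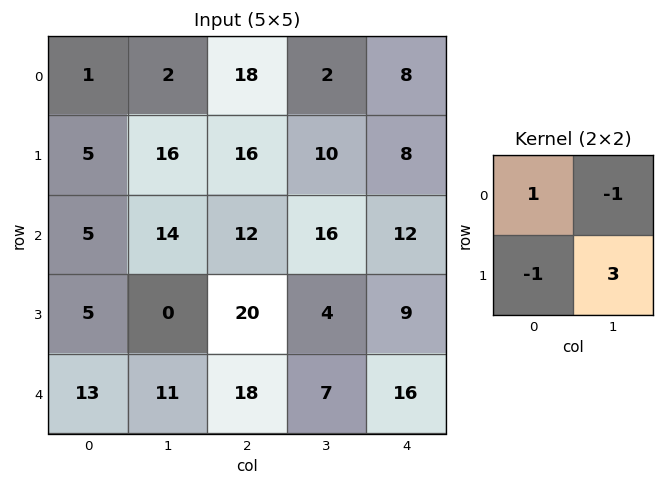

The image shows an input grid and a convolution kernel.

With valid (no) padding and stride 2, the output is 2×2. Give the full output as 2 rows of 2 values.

Output[0,0]: The receptive field on the input at this output position is [1 2 / 5 16]. Elementwise product with the kernel and sum: 1·1 + 2·-1 + 5·-1 + 16·3.
Output[0,1]: The receptive field on the input at this output position is [18 2 / 16 10]. Elementwise product with the kernel and sum: 18·1 + 2·-1 + 16·-1 + 10·3.

42 30
-14 -12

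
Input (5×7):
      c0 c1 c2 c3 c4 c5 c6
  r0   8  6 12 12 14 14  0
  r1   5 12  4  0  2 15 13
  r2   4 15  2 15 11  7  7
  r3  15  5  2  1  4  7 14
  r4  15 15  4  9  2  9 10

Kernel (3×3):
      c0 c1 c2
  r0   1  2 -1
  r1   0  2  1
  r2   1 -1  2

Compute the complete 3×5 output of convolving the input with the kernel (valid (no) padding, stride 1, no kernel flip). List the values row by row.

29 69 33 63 103
71 44 52 29 65
52 38 26 70 59

Output[0,0]: The receptive field on the input at this output position is [8 6 12 / 5 12 4 / 4 15 2]. Elementwise product with the kernel and sum: 8·1 + 6·2 + 12·-1 + 12·2 + 4·1 + 4·1 + 15·-1 + 2·2.
Output[0,1]: The receptive field on the input at this output position is [6 12 12 / 12 4 0 / 15 2 15]. Elementwise product with the kernel and sum: 6·1 + 12·2 + 12·-1 + 4·2 + 0·1 + 15·1 + 2·-1 + 15·2.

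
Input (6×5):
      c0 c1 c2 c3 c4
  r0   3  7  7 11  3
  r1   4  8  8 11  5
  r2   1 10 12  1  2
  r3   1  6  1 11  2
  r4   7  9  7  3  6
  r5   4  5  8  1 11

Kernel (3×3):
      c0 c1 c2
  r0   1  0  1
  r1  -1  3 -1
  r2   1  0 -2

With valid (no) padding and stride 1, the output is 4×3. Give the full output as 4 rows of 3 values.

-1 31 38
28 28 -1
22 0 39
3 29 -15

Output[0,0]: The receptive field on the input at this output position is [3 7 7 / 4 8 8 / 1 10 12]. Elementwise product with the kernel and sum: 3·1 + 7·1 + 4·-1 + 8·3 + 8·-1 + 1·1 + 12·-2.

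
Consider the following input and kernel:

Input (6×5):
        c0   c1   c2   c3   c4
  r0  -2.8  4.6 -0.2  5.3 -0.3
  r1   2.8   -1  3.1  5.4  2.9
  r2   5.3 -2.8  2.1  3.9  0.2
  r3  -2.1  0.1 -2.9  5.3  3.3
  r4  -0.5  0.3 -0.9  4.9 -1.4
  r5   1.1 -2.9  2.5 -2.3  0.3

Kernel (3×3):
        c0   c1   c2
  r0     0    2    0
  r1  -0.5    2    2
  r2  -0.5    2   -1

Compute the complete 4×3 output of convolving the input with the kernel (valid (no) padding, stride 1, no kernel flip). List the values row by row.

Output[0,0]: The receptive field on the input at this output position is [-2.8 4.6 -0.2 / 2.8 -1 3.1 / 5.3 -2.8 2.1]. Elementwise product with the kernel and sum: 4.6·2 + 2.8·-0.5 + -1·2 + 3.1·2 + 5.3·-0.5 + -2.8·2 + 2.1·-1.
Output[0,1]: The receptive field on the input at this output position is [4.6 -0.2 5.3 / -1 3.1 5.4 / -2.8 2.1 3.9]. Elementwise product with the kernel and sum: -0.2·2 + -1·-0.5 + 3.1·2 + 5.4·2 + -2.8·-0.5 + 2.1·2 + 3.9·-1.

1.65 18.8 32.2
-1.9 8.45 26.7
-8.4 2.1 38.1
-9.6 10.8 11.9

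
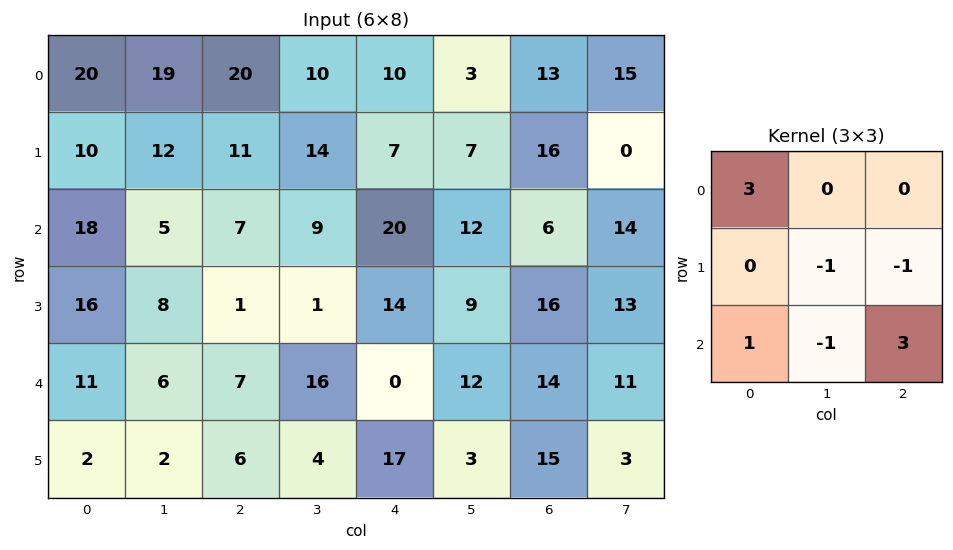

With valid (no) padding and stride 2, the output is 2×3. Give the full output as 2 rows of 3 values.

Output[0,0]: The receptive field on the input at this output position is [20 19 20 / 10 12 11 / 18 5 7]. Elementwise product with the kernel and sum: 20·3 + 12·-1 + 11·-1 + 18·1 + 5·-1 + 7·3.
Output[0,1]: The receptive field on the input at this output position is [20 10 10 / 11 14 7 / 7 9 20]. Elementwise product with the kernel and sum: 20·3 + 14·-1 + 7·-1 + 7·1 + 9·-1 + 20·3.

71 97 33
71 -3 65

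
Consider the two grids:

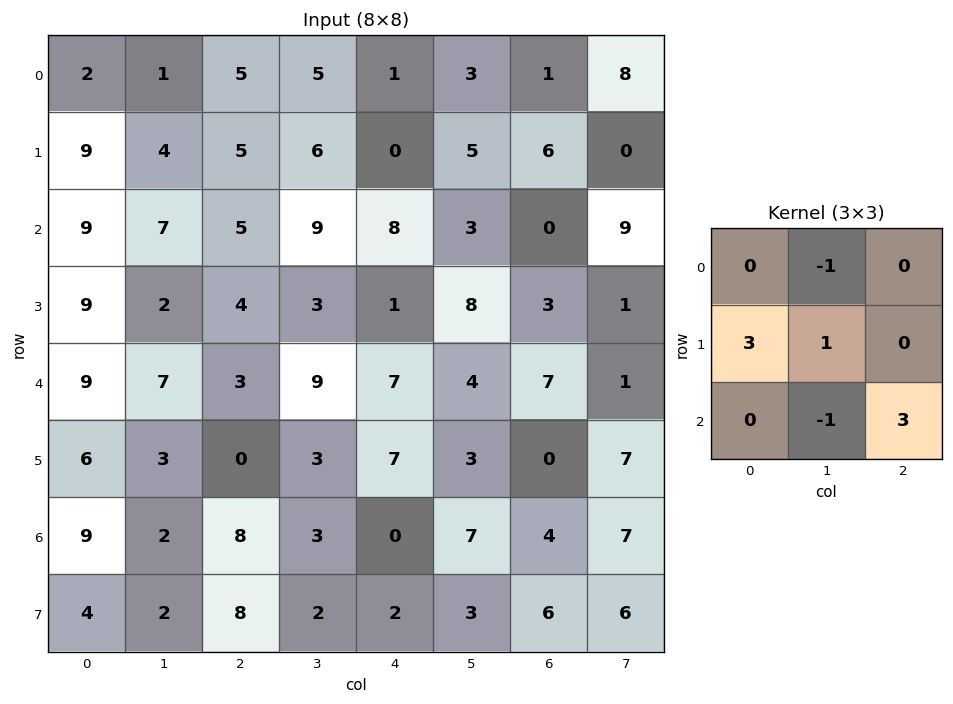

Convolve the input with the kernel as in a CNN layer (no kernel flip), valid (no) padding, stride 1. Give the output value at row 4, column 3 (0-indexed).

30

The receptive field on the input at this output position is [9 7 4 / 3 7 3 / 3 0 7]. Elementwise product with the kernel and sum: 7·-1 + 3·3 + 7·1 + 0·-1 + 7·3.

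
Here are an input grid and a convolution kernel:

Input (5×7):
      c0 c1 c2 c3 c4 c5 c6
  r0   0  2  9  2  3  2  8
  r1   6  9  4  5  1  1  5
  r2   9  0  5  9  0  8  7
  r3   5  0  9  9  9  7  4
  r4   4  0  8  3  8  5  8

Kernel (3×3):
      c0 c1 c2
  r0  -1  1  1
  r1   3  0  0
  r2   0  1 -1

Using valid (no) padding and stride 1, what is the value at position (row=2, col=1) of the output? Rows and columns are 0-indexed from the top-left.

The receptive field on the input at this output position is [0 5 9 / 0 9 9 / 0 8 3]. Elementwise product with the kernel and sum: 0·-1 + 5·1 + 9·1 + 0·3 + 8·1 + 3·-1.

19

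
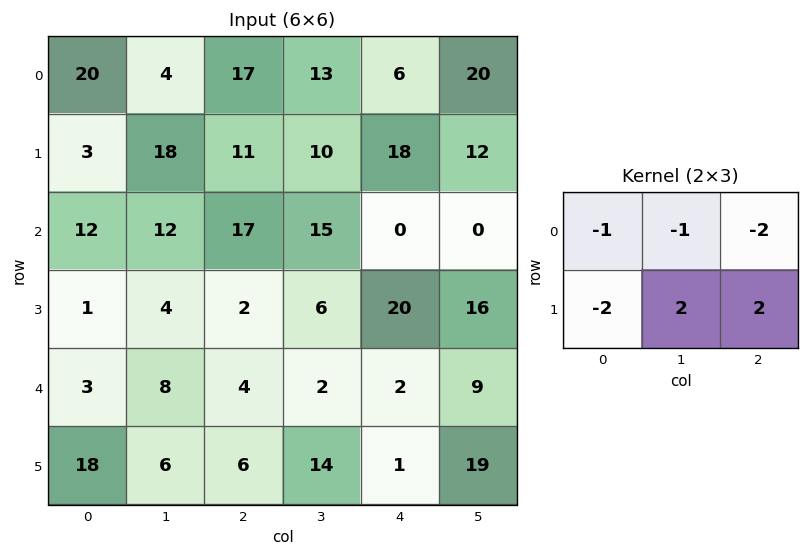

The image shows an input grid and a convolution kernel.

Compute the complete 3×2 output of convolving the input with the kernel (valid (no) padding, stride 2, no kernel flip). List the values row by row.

-6 -8
-48 16
-31 8

Output[0,0]: The receptive field on the input at this output position is [20 4 17 / 3 18 11]. Elementwise product with the kernel and sum: 20·-1 + 4·-1 + 17·-2 + 3·-2 + 18·2 + 11·2.
Output[0,1]: The receptive field on the input at this output position is [17 13 6 / 11 10 18]. Elementwise product with the kernel and sum: 17·-1 + 13·-1 + 6·-2 + 11·-2 + 10·2 + 18·2.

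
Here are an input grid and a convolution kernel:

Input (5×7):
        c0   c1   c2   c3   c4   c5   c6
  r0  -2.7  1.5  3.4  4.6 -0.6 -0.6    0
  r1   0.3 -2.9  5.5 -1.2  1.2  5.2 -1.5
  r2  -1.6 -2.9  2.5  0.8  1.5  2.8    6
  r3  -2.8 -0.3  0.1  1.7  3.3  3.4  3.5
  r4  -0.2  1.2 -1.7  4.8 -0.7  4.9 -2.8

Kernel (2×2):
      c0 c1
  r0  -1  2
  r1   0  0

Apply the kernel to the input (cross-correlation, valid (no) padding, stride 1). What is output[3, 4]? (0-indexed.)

The receptive field on the input at this output position is [3.3 3.4 / -0.7 4.9]. Elementwise product with the kernel and sum: 3.3·-1 + 3.4·2.

3.5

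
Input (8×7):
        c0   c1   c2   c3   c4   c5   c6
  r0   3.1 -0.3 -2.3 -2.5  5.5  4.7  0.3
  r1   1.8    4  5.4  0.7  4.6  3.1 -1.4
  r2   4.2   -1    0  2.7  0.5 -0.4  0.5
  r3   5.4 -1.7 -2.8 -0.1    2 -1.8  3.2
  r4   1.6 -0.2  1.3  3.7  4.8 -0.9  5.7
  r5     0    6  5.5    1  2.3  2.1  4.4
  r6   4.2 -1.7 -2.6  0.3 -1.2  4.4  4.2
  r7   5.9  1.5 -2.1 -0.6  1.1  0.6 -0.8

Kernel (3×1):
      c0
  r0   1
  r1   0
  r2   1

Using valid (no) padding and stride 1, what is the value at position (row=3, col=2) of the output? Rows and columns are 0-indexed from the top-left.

2.7

The receptive field on the input at this output position is [-2.8 / 1.3 / 5.5]. Elementwise product with the kernel and sum: -2.8·1 + 5.5·1.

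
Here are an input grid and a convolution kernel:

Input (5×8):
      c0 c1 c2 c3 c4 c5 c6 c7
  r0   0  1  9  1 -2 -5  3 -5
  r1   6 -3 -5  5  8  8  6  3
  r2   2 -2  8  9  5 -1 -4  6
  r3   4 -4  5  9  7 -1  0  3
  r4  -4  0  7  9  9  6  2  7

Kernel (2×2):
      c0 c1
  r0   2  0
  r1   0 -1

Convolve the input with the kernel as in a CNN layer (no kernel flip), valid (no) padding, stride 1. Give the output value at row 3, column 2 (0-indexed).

1

The receptive field on the input at this output position is [5 9 / 7 9]. Elementwise product with the kernel and sum: 5·2 + 9·-1.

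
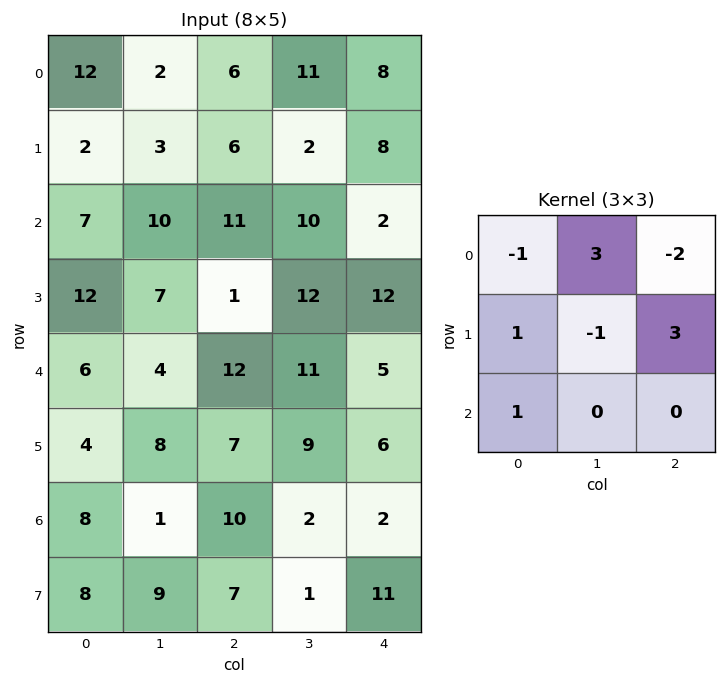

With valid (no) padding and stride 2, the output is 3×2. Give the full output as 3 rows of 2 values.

6 50
15 52
7 37

Output[0,0]: The receptive field on the input at this output position is [12 2 6 / 2 3 6 / 7 10 11]. Elementwise product with the kernel and sum: 12·-1 + 2·3 + 6·-2 + 2·1 + 3·-1 + 6·3 + 7·1.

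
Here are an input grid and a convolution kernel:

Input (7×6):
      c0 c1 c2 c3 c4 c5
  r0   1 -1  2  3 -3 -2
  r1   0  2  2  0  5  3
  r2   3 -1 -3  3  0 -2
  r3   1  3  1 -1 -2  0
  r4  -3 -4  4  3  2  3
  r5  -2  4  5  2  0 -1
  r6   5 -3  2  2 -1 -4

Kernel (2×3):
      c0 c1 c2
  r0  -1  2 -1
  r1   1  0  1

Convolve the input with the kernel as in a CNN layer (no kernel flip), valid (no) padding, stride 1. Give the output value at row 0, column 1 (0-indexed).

The receptive field on the input at this output position is [-1 2 3 / 2 2 0]. Elementwise product with the kernel and sum: -1·-1 + 2·2 + 3·-1 + 2·1 + 0·1.

4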